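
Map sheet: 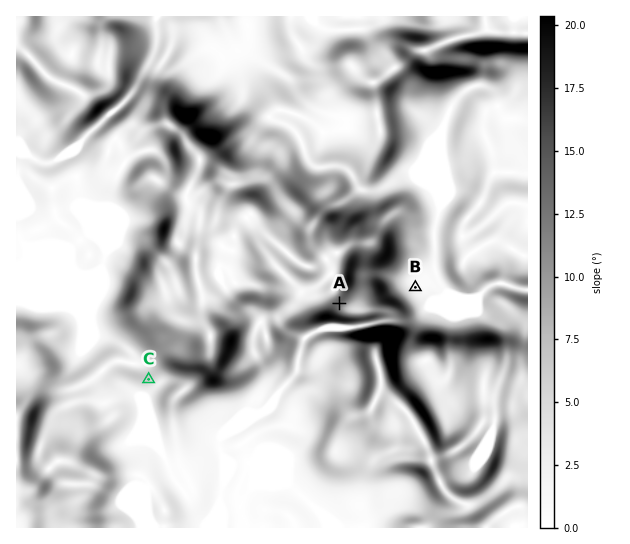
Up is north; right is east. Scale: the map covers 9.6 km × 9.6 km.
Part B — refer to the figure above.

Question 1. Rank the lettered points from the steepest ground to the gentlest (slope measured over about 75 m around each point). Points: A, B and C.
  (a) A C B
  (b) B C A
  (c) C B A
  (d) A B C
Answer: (a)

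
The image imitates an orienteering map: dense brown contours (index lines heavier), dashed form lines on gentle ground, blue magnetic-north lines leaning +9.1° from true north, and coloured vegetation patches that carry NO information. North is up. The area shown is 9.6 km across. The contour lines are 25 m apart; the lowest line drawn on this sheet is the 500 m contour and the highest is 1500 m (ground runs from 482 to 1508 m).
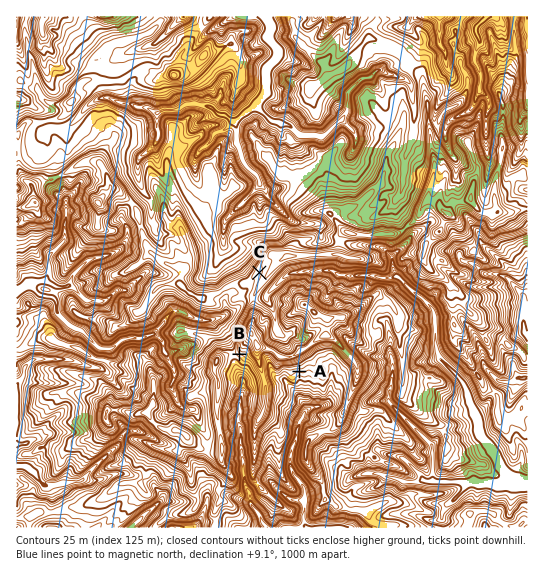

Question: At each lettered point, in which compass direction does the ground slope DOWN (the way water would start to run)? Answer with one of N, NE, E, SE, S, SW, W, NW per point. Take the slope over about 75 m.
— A S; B SW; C W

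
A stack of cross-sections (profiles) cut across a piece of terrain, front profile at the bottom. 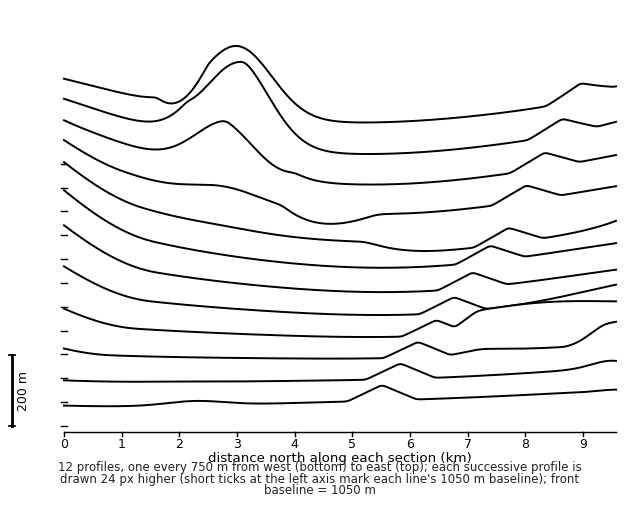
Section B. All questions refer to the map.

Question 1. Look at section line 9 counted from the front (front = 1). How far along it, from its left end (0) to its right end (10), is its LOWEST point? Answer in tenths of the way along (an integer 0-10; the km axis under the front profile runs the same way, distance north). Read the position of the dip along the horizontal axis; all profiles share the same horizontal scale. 5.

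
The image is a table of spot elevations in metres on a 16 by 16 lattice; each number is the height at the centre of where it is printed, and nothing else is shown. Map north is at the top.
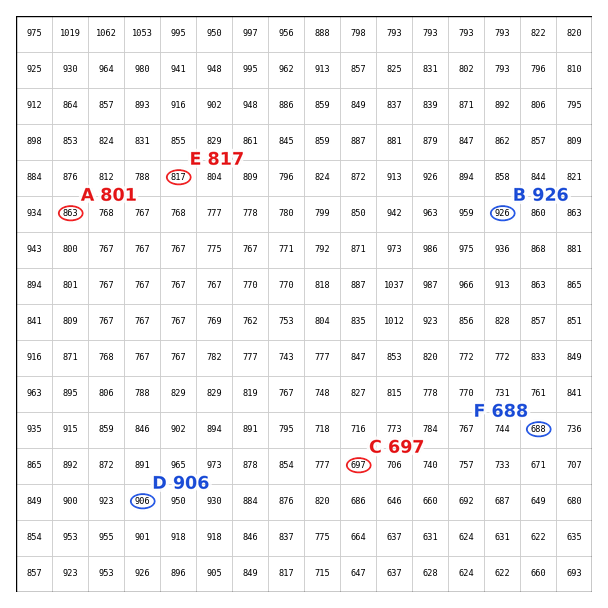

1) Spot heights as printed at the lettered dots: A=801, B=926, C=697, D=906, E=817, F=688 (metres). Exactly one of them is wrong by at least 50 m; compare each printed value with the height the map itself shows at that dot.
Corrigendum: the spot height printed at A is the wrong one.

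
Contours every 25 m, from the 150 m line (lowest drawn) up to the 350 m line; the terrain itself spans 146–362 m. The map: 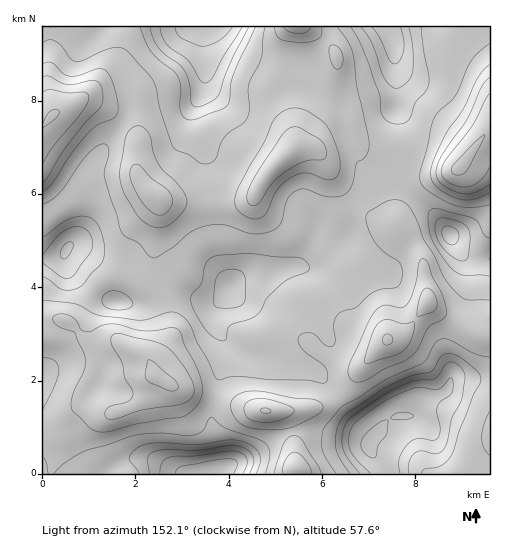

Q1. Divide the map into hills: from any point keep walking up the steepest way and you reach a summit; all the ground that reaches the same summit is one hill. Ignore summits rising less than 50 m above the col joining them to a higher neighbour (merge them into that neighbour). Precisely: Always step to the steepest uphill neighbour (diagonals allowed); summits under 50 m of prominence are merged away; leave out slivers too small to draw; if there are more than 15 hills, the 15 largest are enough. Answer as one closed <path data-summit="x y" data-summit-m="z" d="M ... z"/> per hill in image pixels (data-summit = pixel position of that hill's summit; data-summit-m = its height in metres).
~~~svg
<path data-summit="230 287" data-summit-m="315" d="M311 147l-15 0-5 3-21 21-20 29-18 3-45 0-29-4 1 15-5 26 0 33 14 29 2 35-6 12-12 14 1 9 4 5 24 13 35 7 39 13 40 1 28-5 18-10 9-9 18-27 21-21 14-5 25-31-4-41-5-10-21-28-19-17-16-33-4-4-28-4-12-14z"/><path data-summit="212 27" data-summit-m="362" d="M290 26l-247 0-1 99 2 0 10-11 26-13 13 1 17 9 23 19 3 11 2 35 10 15 8 7 7 3 24 2 45 0 18-3 20-29 23-24-3-19-18-29 0-9 7-11 2-8 3-26z"/><path data-summit="387 27" data-summit-m="344" d="M489 26l-183 0 21 16 8 9 2 6 0 16-2 7-32 46-10 22 18-1 8 5 14 15 26 3 11 15 9 22 18 16-1-24 2-10 14-8 30-6 15-5 33-41z"/><path data-summit="213 473" data-summit-m="362" d="M66 320l-4 0-9 13-11 3 1 138 255-1-8-46-3-10-5-5-27-2-39-13-40-9-20-11-7-16-7-7-25-13-28 2-14-16z"/><path data-summit="368 447" data-summit-m="353" d="M429 302l-26 32-14 5-21 21-18 27-13 12-19 9-40 4 4 0 5 5 3 10 4 16 1 23 3 8 192-1 0-137-12-2-13-6-26-15z"/><path data-summit="66 251" data-summit-m="327" d="M43 158l-1 177 11-2 9-13 4 0 9 7 14 16 28-2 28 15 6 10 13-17 6-12-2-35-14-29 0-33 5-26-1-15-23-25-29 0-26 6z"/><path data-summit="450 235" data-summit-m="337" d="M489 130l-29 37-18 8-37 9-7 5-2 10 2 26 16 20 10 17 5 42 14 11 31 18 8 2 8 0z"/>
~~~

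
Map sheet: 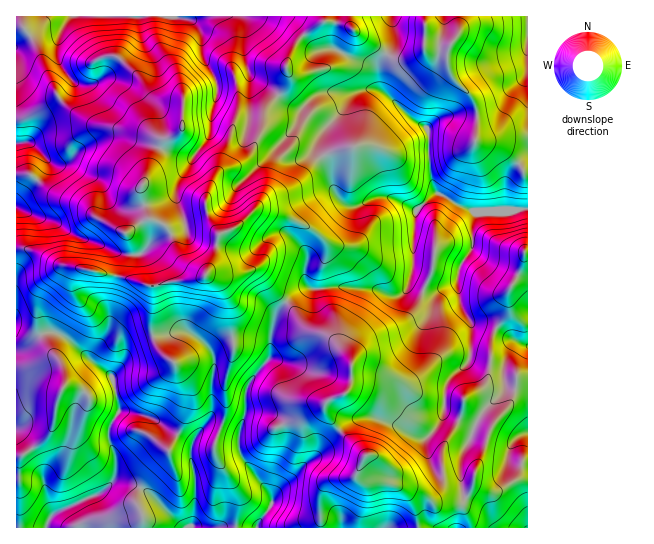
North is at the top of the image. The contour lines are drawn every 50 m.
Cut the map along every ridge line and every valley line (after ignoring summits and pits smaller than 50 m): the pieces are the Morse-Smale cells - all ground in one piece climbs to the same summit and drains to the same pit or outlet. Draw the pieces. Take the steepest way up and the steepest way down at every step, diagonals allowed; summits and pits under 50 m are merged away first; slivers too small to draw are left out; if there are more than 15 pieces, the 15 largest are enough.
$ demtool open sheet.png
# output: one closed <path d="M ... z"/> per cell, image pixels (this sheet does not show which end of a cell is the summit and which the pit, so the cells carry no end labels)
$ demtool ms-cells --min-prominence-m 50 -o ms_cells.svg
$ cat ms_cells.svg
<path d="M331 21l-10 2-22 16-12 24 2 14-1 5-23 28-2 19-12 25-12 10-18 7-10 14-6 16 0 6 14 30-4 20-8 16 28 2 19-6 32 32 20-13 15 1 10-2 16 0 28 2 16 7 7 0 9-6 3-11 1 3 6 5 14 5 18-5 8-6 3-15 12-17 0-23 4-13-21-9-20-14-6-25-1-35-19-14-30-30 0-19 8-13-24-15-13-12z"/><path d="M349 16l-332 0-1 102 7 1 38-19 14 13 19 11 53 9 12 6 6 0-24 48 0 8 7 23-21 15 5 12 1 9-1 21 5 6 10 4 52-6 8-5 6-13 6-24-14-30 2-12 8-18 6-6 18-7 12-10 12-25 2-19 23-28 1-5-2-14 12-24 24-18 8 0 19 6z"/><path d="M23 248l-7 1 0 98 6 0 11-8 14-7 7 0 12 5 24 23 22 17 7 26 0 10-6 6-5 15 8 25-3 22-15 14-36 14-8 6-2-1-4-12-7-36-16-25-9-8 0 94 126 1 1-13-7-13 1-8 10-17 21-23 15-29 6-24 0-12-2-7-10-12-1-5-16-14-7-13 0-52-32-10-59-11-25-13z"/><path d="M410 279l-3 11-9 6-7 0-16-7-28-2-16 0-10 2-15-1-19 14 18 25 9 5 15 4 22 23 1 20-3 10-3 4-12 4-9 6 2 11 12 17 18-12 18-2 16 6 26 14 10 0 12-12 4-8 2-30 3-6 21-22 3-33-11-19-4-25-26 10-14-5-6-5z"/><path d="M207 276l-13 4-25 1-16 5 0 52 7 13 16 14 1 5 10 12 2 7 0 12-6 24-15 29-21 23-10 17-1 8 7 13 0 13 93-1 3-30-7-16-17-28 0-10 10-28 0-34 8-27-2-48-7-17z"/><path d="M54 332l-11 1-27 16 0 82 17 20 8 15 3 20 9 29 45-20 15-14 3-22-8-25 5-15 6-6 0-10-7-26-22-17-24-23z"/><path d="M287 303l-8 7-4 8-4 16-2 24-18 23-4 8-2 25-6 21 0 14 2 8 28 36 4 7 2-6 28-29 11-6 13-17 12-11-14-20 0-8 9-6 12-4 6-14 0-16-7-10-16-17-15-4-9-5z"/><path d="M458 16l-33 0-1 34-17 9-13 0-8-4-7 12 0 19 30 30 19 14 3 47 4 13 4 5 35 17 31-1 2-30 12-18-17-14-26-8 1-30-2-9-4-7-16-14-8-20 1-12 11-16z"/><path d="M61 100l-38 19-7 0 0 55 17 2 21 17 32 14 9 10 31 16 22-15-7-23 0-8 18-34 1-7 5-7-18-6-53-9-19-11z"/><path d="M527 16l-68 0 0 17-10 13-2 8 1 13 4 10 23 25 2 9-1 30 26 8 17 15 9-6z"/><path d="M445 412l-6 13-14 14-8-2-26-14-16-6-18 2-17 11 25 25-5 11 5 9 28 9 8 4 8 9 7 14 3 17 52-1-4-14-6-8-10-2-18-1 29-1 3-3-4-9-1-24 4-16 11-22-26-11z"/><path d="M254 269l-19 6-28-2-2 2 12 6 7 8 7 17 2 48-8 27 0 34-10 28 0 10 17 28 7 16-2 31 20 0 15-25-3-10-28-36-2-8 0-14 6-21 2-25 4-8 18-23 2-24 4-16 4-8 8-8z"/><path d="M30 175l-14 0 0 72 21 5 25 13 72 15-2-5 1-21-5-19-33-18-9-10-32-14z"/><path d="M527 209l-51 4-4 13 0 23-11 14-4 14 4 30 13 17 12 0 11 4 11-15 0-22 12-20 4-18 4-2z"/><path d="M339 431l-12 11-13 17-11 6-28 29-6 15-12 16 1 3 62-1 0-33 3-7 6-6 6-2 18-2 4-4 8-16z"/>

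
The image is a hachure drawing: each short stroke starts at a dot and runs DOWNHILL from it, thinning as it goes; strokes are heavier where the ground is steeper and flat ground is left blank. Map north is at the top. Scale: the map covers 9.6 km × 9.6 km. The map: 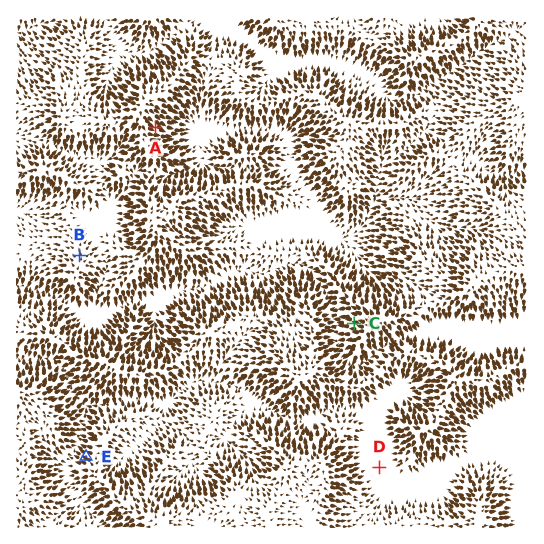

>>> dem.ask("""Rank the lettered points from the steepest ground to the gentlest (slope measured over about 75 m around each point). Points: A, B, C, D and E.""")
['C', 'A', 'E', 'B', 'D']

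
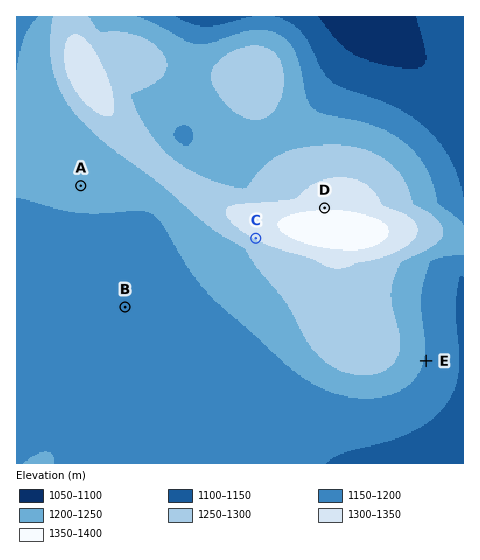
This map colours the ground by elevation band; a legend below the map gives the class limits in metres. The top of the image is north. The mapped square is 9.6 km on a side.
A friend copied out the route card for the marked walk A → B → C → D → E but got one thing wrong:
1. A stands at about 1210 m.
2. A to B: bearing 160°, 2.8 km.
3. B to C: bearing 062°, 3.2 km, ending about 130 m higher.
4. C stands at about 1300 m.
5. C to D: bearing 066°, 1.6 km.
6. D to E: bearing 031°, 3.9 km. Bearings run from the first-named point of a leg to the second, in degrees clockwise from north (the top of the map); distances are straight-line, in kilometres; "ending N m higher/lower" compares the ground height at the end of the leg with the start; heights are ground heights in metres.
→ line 6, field bearing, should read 146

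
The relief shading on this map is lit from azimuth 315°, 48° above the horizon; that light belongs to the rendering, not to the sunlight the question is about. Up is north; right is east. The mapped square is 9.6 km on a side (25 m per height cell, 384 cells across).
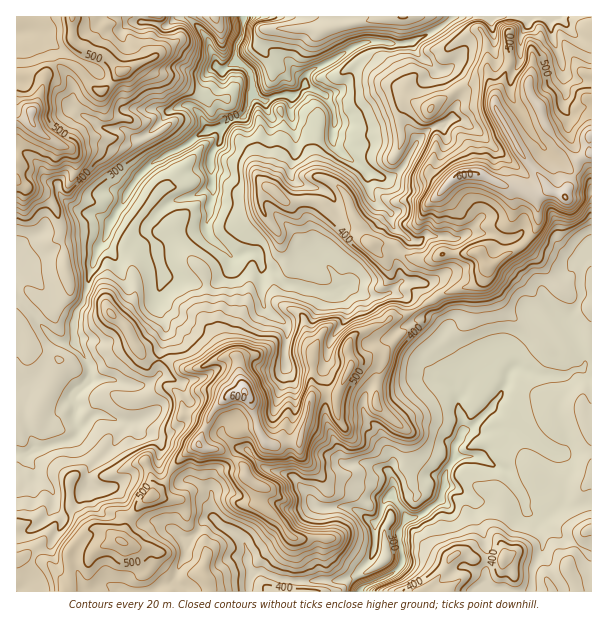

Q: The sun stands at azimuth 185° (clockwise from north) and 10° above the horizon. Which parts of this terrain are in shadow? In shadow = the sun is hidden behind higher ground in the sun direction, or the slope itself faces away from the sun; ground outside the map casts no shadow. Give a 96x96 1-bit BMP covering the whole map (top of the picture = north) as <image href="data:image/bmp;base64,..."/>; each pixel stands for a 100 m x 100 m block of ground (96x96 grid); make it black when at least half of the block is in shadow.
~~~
<image width="96" height="96" href="data:image/bmp;base64,Qk2+BAAAAAAAAD4AAAAoAAAAYAAAAGAAAAABAAEAAAAAAIAEAAATCwAAEwsAAAIAAAAAAAAA////AAAAAAAAAAAAAA/8P8AAAAAAAAAAAD/+H/AAAAAAAAAAAGBwD/gAAAAAAAAAAAAAB/wAAAAAAAAAAAAAAfgAAAAEAAAAAAAAAeAAAAAEAAAAAAAAAcAAAAAFAADAAAAAAYHgMAABgAfAAAAAAwHwfAABwHvAYAP8AwH4/AAAwNiAYAf/IHDw+AAA/8AAAAf/4Hjg+AMAP4AAAA//wHwAAAEAPmAAAB//gx+AAAAAH+AAAB//AwcAAAAAH+AACAP8AgMAAAAAH+wwAA/AAgDAAAAAD8wwAAcAAACAAAAAAAGAAPwAAAAAAAAAAAGAAfwAAAAAAAAAQgGAAfgAAAAAAAAAY8EAA8AAAAB4AAAAAH3ABwAAAAA4AAAAAD/wDgAAAAAAAAAAAB8w4AAAAAAAAAAAAB8c4CAAAAAAAAAAAA4eQHAAAAAAAAAAAA4OAHAAACAAAAAAAAYOAHAAAMAAAAAAAAAGAHAAAYAAAAAAAAAHADgAA4AAAAAAAAADgBwAA4AAAAAAAAAAAM8AAwAAAAAAAAAAAc/AAAAAAAAAAAAn8/7gAAAAAAAAAAAD9/5gAAAAAAAAAAAAd+QAAAAAAAAAAAAMB8QAAAAAAAAAAAAfAwAAAAAAAAAAQAAfwAAAAAAAAAABwAAP/8AAAAAAAAABAAAH/+AGAAAAAAAAAAYD//BHAAAAAAAAAAAA//DngAAAAAAAAB4Af/jz4AAAAAAAAD8AP/D/+AAAAAAAAH4AP+D//IAAAAAAEPwAP+P//+AAAAAAAPAAH8///+AAAAAAC+ACf8///8gAAAAAA+AAP4///w8AAAAAB8AAH4Id8QIAAAAAB8AADgAB4AAAAAAAB4AABAAAAAAAAAAAA4AAAAAAAAAAAAAAAAAAAAAAAAAAAAAAAAAAAAAAAHAAAAAAAAAAAAAAAP/4AAAAAAAAAAAAA//+AAAAAAAAAAAAH4e+AAAAAAAAAAAAHwAIAAAAAAAAAAAAPwAAAAAAAAAAAAAAf8AAAAAAAAAAAAAAfoAAAAABAAAYAAAAeAAAAAABAAAOAAAA8BgAAAAAAAADAA/h9/wAAAAAAAAAAB/D7x4AAAAwAAwAAD8H4AcAAAAAAAYBAP4f4AeB0AAAAAeBAf//wHP/8AAAAAPgAf//gDv/4AAAAAH4Af3/gDv/wAAAAAB8cfj/ABv/gAAAQAAeIPB/ABn/AAAD4AAPoGA+ABn/ABAH44AD3wAcAA/+ABAP4AABnzAMAAf8AAMP8ADAHnAMAAD4AAEH4D98DuAAAABwAAEDwB98A8AQAAAAAABwAAAYAf8wAAAAAADwAAAAAP/wAA4AAYDwAAAAIAnwAA8BAcNwAgABYADAAAfBgMcgAAAB/AAAAAfhgAAAAAAR/gBwAAPBmAAIAGAA/AA8ABgADAMMAHAADAAfAHgACAMAAHAAAAAHg/AACEAAAgAAAAAB/+AAA8AABAPABgAA//4AB8AAAA3mAgAAAD+BBsgAAD/+AAAAAA/DDpAAAD/8CfwAAAP//7AAAB58D/4AAAD//6M="/>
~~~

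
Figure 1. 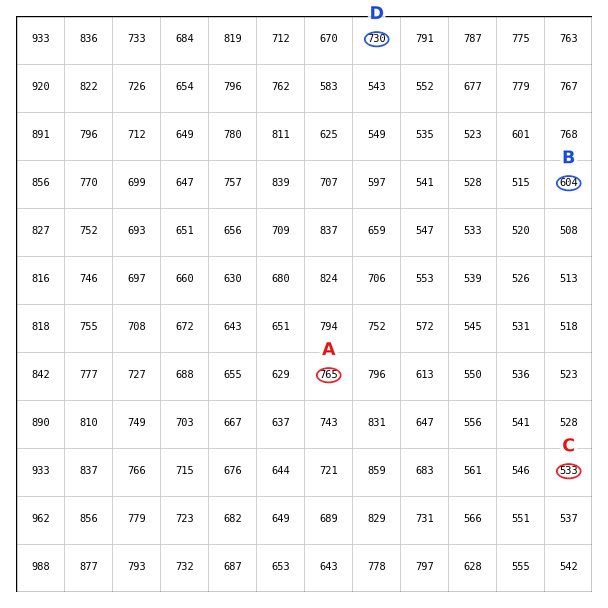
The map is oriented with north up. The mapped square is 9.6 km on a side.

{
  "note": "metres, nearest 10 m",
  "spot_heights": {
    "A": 760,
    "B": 600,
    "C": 530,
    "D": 730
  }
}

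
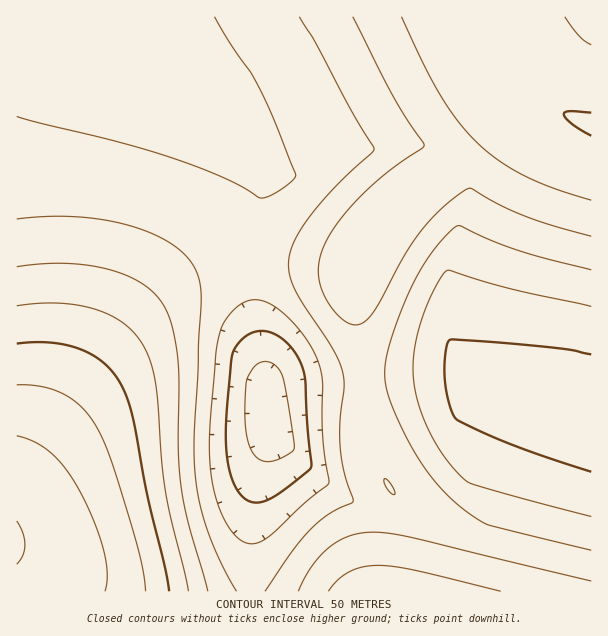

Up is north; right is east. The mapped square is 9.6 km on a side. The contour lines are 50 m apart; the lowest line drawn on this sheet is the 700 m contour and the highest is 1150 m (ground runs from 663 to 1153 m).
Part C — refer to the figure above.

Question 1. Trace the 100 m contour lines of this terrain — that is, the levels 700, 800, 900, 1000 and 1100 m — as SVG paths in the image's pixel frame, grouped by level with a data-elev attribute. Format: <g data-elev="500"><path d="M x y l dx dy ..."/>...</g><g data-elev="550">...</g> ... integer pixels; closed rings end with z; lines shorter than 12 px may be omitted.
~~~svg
<g data-elev="700"><path d="M263 461l-9-6-6-12-3-17 0-22 3-27 8-12 10-4 6 2 4 3 7 11 11 70-2 5-13 7-9 2z"/></g><g data-elev="800"><path d="M248 543l-8-3-8-9-8-12-6-13-7-32-2-37 7-84 5-23 6-12 9-10 9-6 10-2 15 4 18 14 17 20 12 21 5 21 1 57 6 45-2 3-22 18-36 34-11 6z"/><path d="M591 517l-96-26-24-7-6-4-21-23-16-29-12-32-3-28 3-26 7-27 13-28 7-12 4-5 63 19 81 17"/><path d="M215 17l16 28 20 27 9 17 13 29 23 56-1 3-4 5-19 13-12 3-34-19-53-21-54-16-102-25"/></g><g data-elev="900"><path d="M208 591l-19-66-7-33-4-40 1-68-1-25-6-32-8-21-9-12-12-10-15-8-20-7-21-4-22-2-24 1-24 3"/><path d="M591 581l-180-44-22-4-18-1-23 4-19 12-18 19-13 24"/><path d="M392 494l3 0-2-6-4-7-5-2 2 7z"/><path d="M353 17l39 78 32 51-35 25-24 21-24 26-15 24-7 19 0 20 8 19 12 17 8 5 7 3 8-2 6-4 9-12 26-49 17-26 23-25 25-19 5 1 25 15 27 12 27 9 39 11"/></g><g data-elev="1000"><path d="M169 591l-4-25-18-74-15-76-6-20-7-15-8-11-9-8-11-8-13-6-28-5-33 1"/><path d="M591 113l-22-2-5 2 0 1 2 5 7 6 18 11"/></g><g data-elev="1100"><path d="M105 591l2-18-4-24-10-30-15-31-13-20-15-16-15-10-18-6"/></g>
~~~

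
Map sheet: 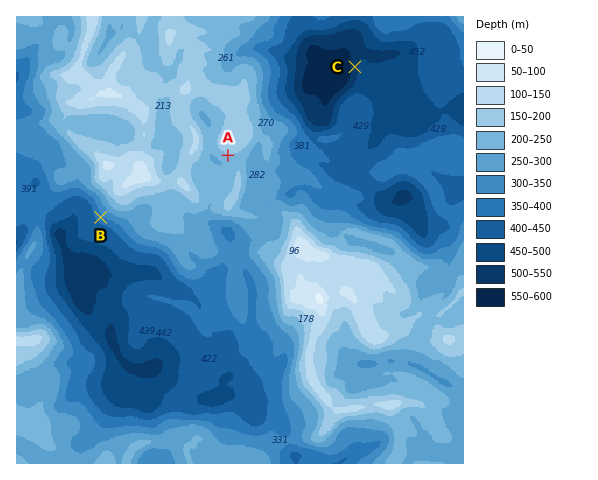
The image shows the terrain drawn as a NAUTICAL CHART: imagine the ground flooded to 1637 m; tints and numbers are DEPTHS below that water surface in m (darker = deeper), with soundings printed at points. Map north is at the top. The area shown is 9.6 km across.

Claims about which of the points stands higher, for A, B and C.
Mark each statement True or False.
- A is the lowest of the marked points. False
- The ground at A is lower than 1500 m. True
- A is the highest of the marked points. True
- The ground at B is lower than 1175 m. False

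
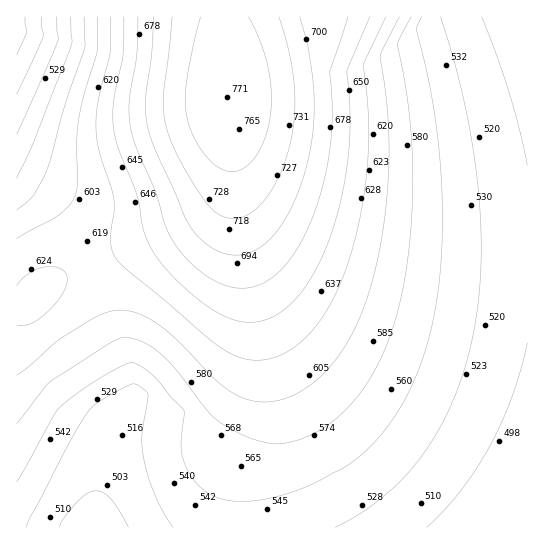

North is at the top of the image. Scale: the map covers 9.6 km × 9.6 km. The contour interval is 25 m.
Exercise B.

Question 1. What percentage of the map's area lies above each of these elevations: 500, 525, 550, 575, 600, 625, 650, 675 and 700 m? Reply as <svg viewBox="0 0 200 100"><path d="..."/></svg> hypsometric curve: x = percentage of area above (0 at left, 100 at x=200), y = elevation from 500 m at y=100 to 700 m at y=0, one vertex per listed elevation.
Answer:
<svg viewBox="0 0 200 100"><path d="M190 100l-30-12-30-13-25-13-21-12-23-12-15-13-11-13-10-12"/></svg>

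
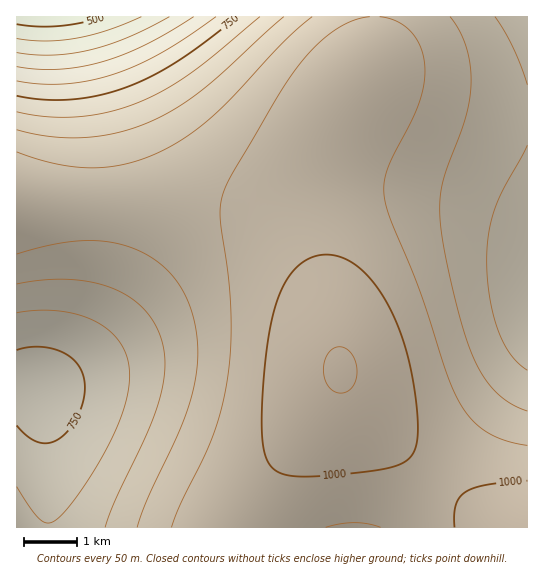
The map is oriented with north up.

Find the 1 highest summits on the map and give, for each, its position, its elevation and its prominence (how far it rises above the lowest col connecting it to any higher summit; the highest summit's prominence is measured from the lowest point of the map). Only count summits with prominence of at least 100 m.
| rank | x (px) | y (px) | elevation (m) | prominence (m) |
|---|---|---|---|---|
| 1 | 341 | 370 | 1053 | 587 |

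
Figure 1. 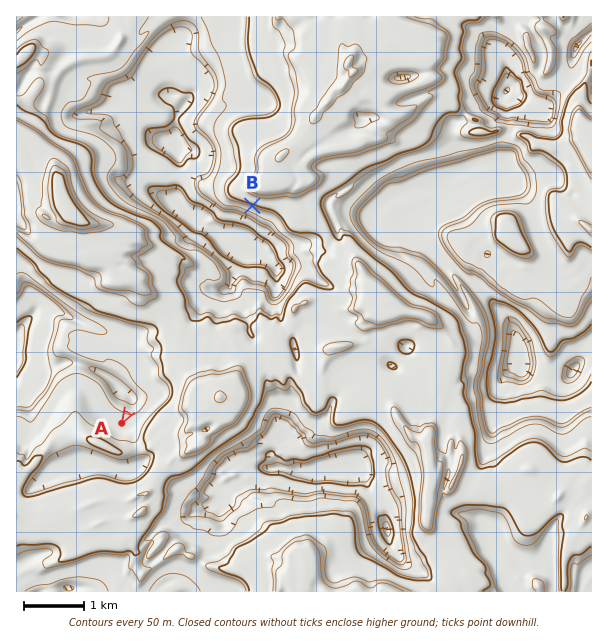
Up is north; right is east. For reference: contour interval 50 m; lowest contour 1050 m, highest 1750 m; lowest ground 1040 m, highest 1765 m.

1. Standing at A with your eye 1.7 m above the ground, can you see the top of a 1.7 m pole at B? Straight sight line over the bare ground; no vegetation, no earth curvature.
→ no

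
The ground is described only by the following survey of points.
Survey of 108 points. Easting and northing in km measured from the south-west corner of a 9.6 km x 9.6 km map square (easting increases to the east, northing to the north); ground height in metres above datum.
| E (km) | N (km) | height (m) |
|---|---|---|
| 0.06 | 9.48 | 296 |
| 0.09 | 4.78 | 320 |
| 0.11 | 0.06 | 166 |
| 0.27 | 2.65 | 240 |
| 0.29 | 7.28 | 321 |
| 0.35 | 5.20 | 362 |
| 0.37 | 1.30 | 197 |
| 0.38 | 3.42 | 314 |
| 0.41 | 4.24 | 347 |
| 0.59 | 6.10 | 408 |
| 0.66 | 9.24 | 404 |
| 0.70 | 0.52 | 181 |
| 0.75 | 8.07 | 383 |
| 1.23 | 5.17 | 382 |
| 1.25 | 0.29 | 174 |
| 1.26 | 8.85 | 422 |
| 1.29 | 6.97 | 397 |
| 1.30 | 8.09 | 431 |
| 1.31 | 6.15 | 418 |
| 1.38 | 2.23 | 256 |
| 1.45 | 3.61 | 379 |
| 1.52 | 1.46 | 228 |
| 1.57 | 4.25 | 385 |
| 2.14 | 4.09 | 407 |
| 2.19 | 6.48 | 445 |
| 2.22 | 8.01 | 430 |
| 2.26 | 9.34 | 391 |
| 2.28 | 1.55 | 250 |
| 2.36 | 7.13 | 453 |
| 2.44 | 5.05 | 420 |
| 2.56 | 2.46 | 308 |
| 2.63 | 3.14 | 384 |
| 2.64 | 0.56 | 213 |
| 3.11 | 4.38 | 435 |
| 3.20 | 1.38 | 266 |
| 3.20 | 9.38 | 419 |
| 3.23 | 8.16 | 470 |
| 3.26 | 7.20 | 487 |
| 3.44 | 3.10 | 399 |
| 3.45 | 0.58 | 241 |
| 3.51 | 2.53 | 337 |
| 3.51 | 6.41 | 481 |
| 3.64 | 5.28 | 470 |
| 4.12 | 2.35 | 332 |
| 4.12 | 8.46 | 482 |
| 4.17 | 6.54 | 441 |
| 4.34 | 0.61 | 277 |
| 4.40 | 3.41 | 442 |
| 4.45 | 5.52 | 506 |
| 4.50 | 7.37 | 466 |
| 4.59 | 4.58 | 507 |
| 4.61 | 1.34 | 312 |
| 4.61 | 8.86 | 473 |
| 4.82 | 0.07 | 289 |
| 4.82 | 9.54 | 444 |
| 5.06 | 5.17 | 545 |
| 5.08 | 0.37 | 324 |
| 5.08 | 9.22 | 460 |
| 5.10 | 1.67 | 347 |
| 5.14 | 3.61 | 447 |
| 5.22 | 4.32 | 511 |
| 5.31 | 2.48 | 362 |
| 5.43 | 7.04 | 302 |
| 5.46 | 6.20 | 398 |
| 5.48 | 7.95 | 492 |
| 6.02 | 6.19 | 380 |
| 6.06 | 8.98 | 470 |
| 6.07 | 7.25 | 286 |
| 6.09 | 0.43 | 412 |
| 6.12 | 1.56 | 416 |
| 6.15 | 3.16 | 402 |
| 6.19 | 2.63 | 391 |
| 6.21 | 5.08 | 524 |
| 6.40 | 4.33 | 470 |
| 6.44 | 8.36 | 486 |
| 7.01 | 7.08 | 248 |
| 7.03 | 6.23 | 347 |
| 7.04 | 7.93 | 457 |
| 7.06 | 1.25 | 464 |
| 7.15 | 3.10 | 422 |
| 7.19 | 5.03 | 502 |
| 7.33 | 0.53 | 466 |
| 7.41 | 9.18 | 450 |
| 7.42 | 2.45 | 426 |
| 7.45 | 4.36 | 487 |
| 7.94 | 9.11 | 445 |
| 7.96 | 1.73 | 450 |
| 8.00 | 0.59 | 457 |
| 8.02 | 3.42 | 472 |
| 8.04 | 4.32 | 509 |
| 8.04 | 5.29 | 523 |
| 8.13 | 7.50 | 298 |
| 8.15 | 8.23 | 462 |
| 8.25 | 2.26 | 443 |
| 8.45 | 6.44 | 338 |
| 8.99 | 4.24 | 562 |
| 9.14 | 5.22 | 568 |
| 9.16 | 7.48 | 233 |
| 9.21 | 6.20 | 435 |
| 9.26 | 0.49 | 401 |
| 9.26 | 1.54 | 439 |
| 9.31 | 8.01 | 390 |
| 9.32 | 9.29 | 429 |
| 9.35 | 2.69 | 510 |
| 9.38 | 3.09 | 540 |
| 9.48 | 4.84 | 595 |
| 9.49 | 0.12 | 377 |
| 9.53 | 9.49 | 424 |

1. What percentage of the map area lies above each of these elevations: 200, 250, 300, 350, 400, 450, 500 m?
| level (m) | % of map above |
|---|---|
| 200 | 97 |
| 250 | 90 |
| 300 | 83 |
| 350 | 74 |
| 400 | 61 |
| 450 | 34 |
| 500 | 10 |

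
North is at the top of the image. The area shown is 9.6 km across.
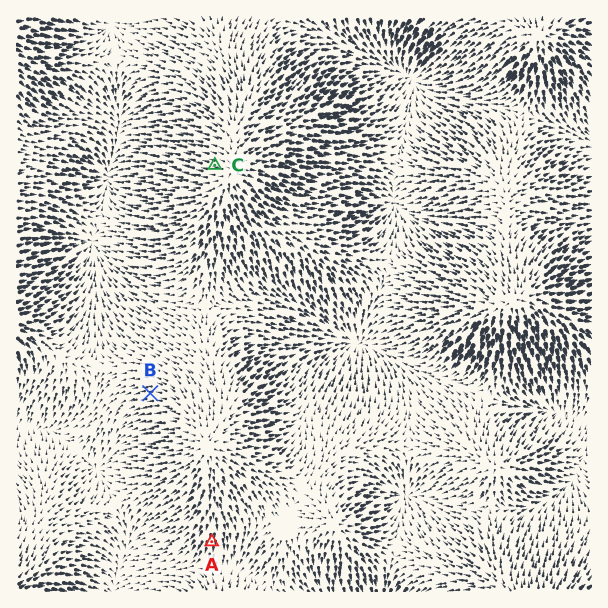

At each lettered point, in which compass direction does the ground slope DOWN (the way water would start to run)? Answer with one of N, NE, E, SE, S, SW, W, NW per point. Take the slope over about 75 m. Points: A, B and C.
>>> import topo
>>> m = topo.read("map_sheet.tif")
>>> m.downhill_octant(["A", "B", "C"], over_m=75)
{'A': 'S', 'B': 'W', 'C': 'W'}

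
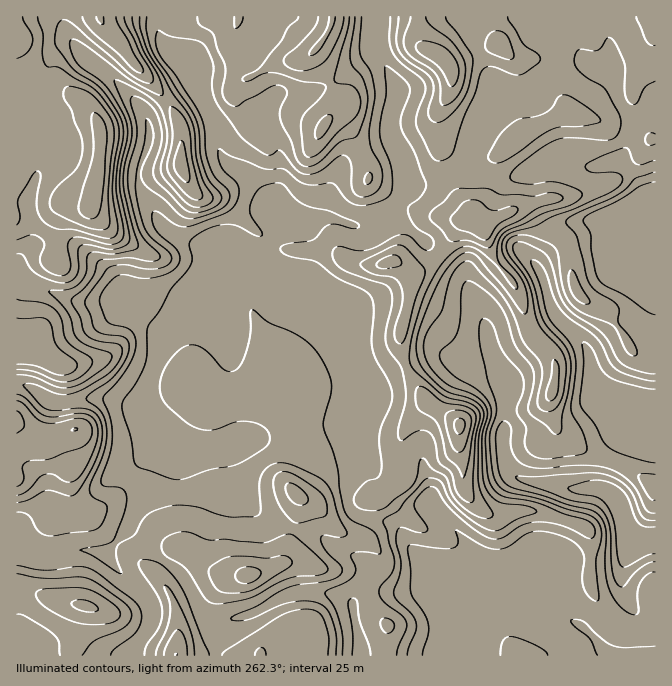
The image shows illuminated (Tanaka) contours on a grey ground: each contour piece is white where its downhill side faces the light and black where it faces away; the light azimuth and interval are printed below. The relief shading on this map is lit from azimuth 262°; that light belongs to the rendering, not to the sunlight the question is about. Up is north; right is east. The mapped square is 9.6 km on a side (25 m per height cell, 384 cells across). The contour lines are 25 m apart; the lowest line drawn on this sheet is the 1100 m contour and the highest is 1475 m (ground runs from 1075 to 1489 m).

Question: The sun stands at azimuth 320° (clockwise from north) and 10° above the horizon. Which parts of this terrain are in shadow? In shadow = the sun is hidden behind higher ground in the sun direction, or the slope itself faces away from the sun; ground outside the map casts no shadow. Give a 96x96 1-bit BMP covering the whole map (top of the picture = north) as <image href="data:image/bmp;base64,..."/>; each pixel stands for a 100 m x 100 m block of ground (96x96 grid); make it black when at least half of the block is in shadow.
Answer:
<image width="96" height="96" href="data:image/bmp;base64,Qk2+BAAAAAAAAD4AAAAoAAAAYAAAAGAAAAABAAEAAAAAAIAEAAATCwAAEwsAAAIAAAAAAAAA////AAAAAAAAAAAAAACAAAAAAAAAAAAAAACAAAAAAAAAAAAAAAAAAAAAAAAAAAAAAAAAAAAAAAAAAAAAAAAAAAAAAAAAAAAAAAAAAAAAAAAAAAAAAAAAAAAAAAAAAAAAHAAAAAAAAAAAAAAAfwAAAAAAAAAAAAAAP4CAAAAAAAAAAAAAH8fAAAAAAAAAAAAAD8+AAAAAAAAAAAAAAAAAwAAAAAAAAAAAAAAAAAAAAAAAAAAAAAAAAAAAAGAAAAAAAAAAAAAAAOAAAAAAAAAAAAAAAeAAAAAAAAAAAABwAcAAAAAAAAAAAAD8AcAAAAAAAAAAAAB+AAEAAAAAAAAAAAAcAAEAAAAAAAABAAAAAABAAAAAAAAAPAAAAADgAAAAAAAAfgAAAADgEAAAAAAAPgAAAABgfAAAAAAAHAfgAAAAfgAAAAAADA/wAgAAPgAAAAAAAA/hxwAAPwAAAAAAAA/gAAAAHwAAAAAAAA/gAAAAHwAAAAAAAA/AAAAAHgAAAAAAAB/AAAAAHgAAAAAAAB/AAAAADgAAAAAAAB/AAAAABAAAAAAAAB+AAAAAAAAAAAAAAA+AAAAAAAAAAAAAAAMAeAAABgAAAAAAAAAA+AAA/wAAAAAAAAAAfAAB/8AAAAAAAAAAfAAj/8AAAAAAAAAAPABx/+AAAAAAAAAAOAHgf+AAAAAAAAAAOADAB+AAAAAAAAAAMAAAAeAAAAAAAAAAAAAAAMAAAAAADAAAAAAAAAAAAAAAHAAAAAAAAAAAAAAAPgAAAAAAAAAAAAAAHgAAAAAAAAAAAAAAHgAAAAAAAAAAAAAAHgAAAAAAAAAAAAAADgAAAAAAGAAAAAAADgACAAAAeAAAAAAADwAEAAAA/AAAAAAADwAAAAAB/AAAAAAAB8AAAAAB/HuAAAAAB+AAAAAA+f+AAAABAfAAAAAAA+eAAAAAAPAMAAAAB+AAAAAAAPh+AAAAD8AAAAAAAHj+AAAAH8AAAAAAADn+AAAAP4AAAAAAAAH+AAAAAYAfgAAAAAH+AAAAAPg/gAAAAAD//wAAAPg/wAAAAAA//8AAAfg/wAAAAAAP//AAA/gfgAAAAAAA//gAB/gDgAAOAAAAD/wAB/AAAAAGAAAAAPwAB/AAAAAAAAAAAD8AB/AAAAAAAAAAAAIAB/AAAA8AAAAAAAAAB/AYAA+AAAAAAAAAA/A4AA+AAAAAAAAAA/A4AAeAAAAIAAAAA+A4AAOAAAAAAAAAA+A4AAOAAAAAAAAAAeAwAAGAAAAAAAAAAcAAAAAMAAAAAAAAAAAAAAAOAAAAAAAAAAAAAAAcAHgAAAAAAAAAAAAMAHgAAAAAAAAAAAAAAHwAAAAAAAAAAAAAADwAAAAAAAAAAAAAADgAAAAAAAAAAAAAADgAAAAAAAAAAAAAABgAAAAAAAAAAAAAAAAAAAAAAAAAAAAAAAAAAAAAAAAAAAHwAAAAAAAAAAAAAAHwAAAAAAAAAAAAAADwAAAAAAAAAAAAAADwAAAAAAAAAAAAAADwAAAAAAAAAAAAAABgAAAAAAA="/>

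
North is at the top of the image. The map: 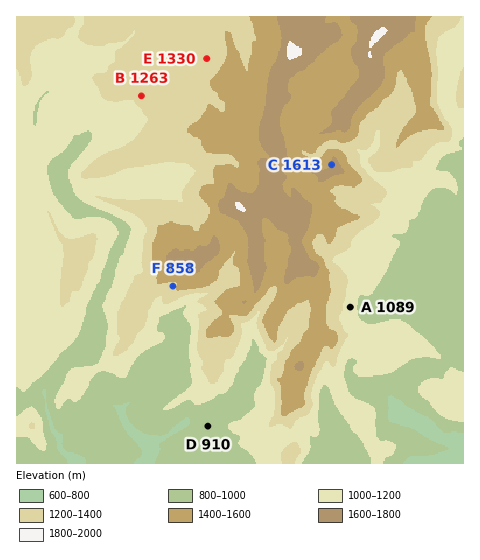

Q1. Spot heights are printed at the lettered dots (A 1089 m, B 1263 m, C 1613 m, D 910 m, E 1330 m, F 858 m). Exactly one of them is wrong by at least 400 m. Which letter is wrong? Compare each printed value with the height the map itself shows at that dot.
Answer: F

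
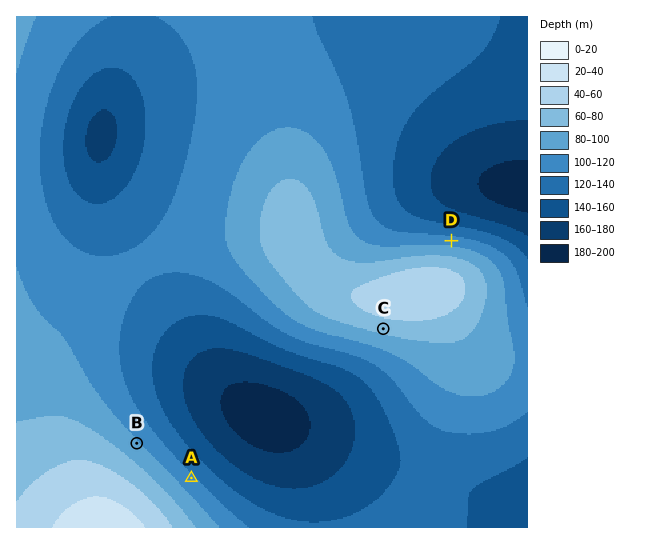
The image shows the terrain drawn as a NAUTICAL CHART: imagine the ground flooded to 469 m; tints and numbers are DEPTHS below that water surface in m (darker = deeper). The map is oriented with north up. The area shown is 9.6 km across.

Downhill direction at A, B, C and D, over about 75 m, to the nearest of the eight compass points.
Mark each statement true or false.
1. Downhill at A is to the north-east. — true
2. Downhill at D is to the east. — false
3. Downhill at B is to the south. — false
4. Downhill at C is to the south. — true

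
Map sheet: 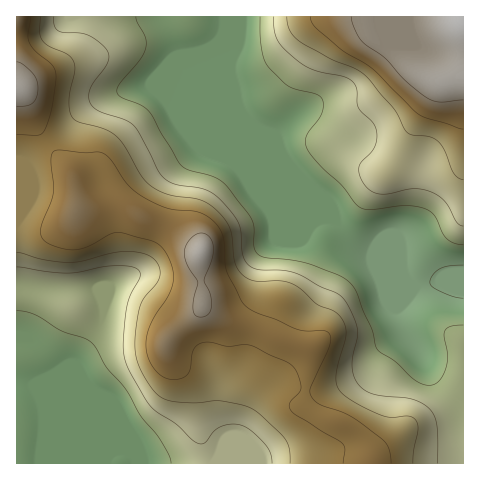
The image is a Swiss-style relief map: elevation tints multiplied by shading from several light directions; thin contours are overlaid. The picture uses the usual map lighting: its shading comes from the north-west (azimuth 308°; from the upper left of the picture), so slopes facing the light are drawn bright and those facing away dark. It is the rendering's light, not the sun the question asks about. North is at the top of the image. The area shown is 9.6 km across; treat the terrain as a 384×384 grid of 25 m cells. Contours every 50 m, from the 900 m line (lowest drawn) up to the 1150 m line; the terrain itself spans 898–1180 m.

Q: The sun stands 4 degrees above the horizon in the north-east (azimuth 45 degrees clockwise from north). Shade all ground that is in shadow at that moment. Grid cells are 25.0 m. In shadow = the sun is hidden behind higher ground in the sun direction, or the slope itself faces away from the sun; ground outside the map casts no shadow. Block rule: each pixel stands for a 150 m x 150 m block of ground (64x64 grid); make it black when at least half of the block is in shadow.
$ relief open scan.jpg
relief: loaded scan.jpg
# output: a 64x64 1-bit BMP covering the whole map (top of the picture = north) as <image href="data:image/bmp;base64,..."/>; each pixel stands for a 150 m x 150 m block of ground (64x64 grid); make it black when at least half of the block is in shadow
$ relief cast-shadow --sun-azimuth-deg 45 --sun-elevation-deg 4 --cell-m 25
<image width="64" height="64" href="data:image/bmp;base64,Qk0+AgAAAAAAAD4AAAAoAAAAQAAAAEAAAAABAAEAAAAAAAACAAATCwAAEwsAAAIAAAAAAAAA////AAAAAAAAf/8B/wAAAAH//4H/AAAAA///g/8AAAAD//+H/wAAAAP//wf/gAAAA///D/8AAAAB//8P/gAAAAH//4f8AAAAAf//h/AAAAAA//+BgAAAAAD//wAAAAAAAP/+AAAAAAAAf/wAAAAAAAB/+AAAAAAAAH/4AAAAAAAAf/gAAAAAGAA/8AAAAAA4AB/wAAAAADgAH+AAAAAAEA4f4AAAAAAADB/gAAAAAADAH+AAAAAAAOAfwAAAAAAA+H/wAAAAAAD///4AAAAAAP///wAAAAAA////gAAAAAD///+AAAAAAP///4AAAAH8////gAAAAf////8AAAAH/38D/AAAAA//AAHwAAAAH/8AAcAAAAf//wAAAAAAD///AAAAAAAP//4AAAAAAB///gAAAAAAP//+AAAAAAB///4MAAAAAP/4fgwAAAAB/+AEDAAAAAP/wAgAAAAAB//APAAAAAAP//j+AAAAAD////4AAAAAf////gAAAAB////+AAAAAP////4AAAAB/////gAAAAH////+AAAAA/////wAAAAD////+AAAAAP////gAAAAA////8AAAAAD////gAAAAAP///4AAAAAA////AAAAAAB///4AAAAAAH///AAAAAAAP//wAAAAAAA//+AAAAAAAB//gAAAAAAAH/8AAAAAAAAP4AAAA=="/>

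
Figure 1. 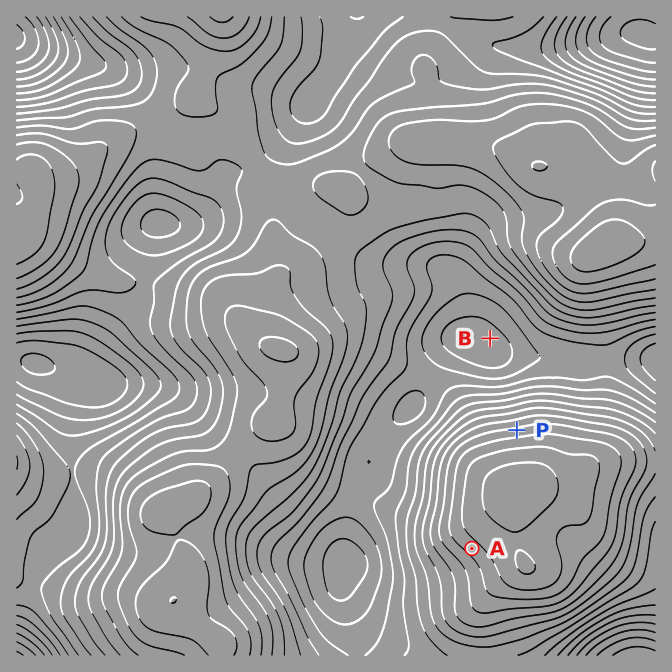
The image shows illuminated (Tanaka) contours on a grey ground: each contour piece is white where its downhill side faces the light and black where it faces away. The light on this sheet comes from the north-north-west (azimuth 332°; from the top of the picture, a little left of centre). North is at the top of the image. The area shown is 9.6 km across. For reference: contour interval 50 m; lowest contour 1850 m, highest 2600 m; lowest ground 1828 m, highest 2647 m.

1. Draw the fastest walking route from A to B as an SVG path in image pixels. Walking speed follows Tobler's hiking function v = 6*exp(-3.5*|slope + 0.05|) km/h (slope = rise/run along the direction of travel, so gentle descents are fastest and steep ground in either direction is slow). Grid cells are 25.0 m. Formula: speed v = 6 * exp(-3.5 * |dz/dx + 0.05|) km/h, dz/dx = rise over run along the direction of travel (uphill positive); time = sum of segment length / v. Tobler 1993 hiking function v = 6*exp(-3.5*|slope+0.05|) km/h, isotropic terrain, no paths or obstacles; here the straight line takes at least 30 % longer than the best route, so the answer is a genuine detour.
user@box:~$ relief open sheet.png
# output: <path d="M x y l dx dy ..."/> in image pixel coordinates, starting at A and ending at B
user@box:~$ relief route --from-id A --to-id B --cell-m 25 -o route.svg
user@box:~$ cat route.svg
<path d="M472 548l-17-8-7-6-4-10 0-29-9-17 0-30 20-40 0-3 10-20 17-17 2-3 6-13 0-14"/>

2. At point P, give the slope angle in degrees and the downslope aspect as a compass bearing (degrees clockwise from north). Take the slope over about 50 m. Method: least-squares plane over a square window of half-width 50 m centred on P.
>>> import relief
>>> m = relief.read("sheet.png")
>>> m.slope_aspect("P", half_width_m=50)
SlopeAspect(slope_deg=20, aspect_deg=350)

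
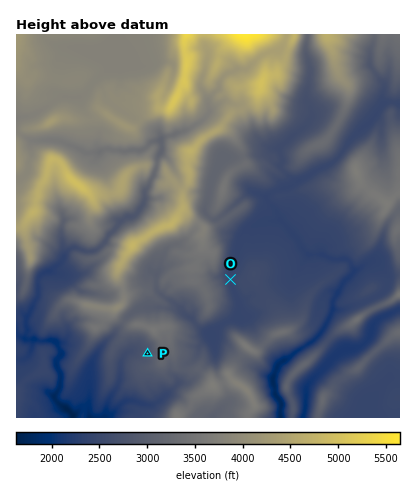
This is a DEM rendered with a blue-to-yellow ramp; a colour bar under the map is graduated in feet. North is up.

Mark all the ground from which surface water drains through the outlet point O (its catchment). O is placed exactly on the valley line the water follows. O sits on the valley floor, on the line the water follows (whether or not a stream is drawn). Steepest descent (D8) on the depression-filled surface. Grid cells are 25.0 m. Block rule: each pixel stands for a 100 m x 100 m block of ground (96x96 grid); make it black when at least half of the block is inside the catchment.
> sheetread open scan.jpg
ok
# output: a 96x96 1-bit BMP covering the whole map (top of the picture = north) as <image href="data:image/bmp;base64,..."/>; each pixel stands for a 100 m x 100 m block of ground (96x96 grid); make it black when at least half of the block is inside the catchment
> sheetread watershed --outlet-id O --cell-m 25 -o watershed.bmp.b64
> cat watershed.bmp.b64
<image width="96" height="96" href="data:image/bmp;base64,Qk2+BAAAAAAAAD4AAAAoAAAAYAAAAGAAAAABAAEAAAAAAIAEAAATCwAAEwsAAAIAAAAAAAAA////AAAAAAAAAAAAAAAAAAAAAAAAAAAAAAAAAAAAAAAAAAAAAAAAAAAAAAAAAAAAAAAAAAAAAAAAAAAAAAAAAAAAAAAAAAAAAAAAAAAAAAAAAAAAAAAAAAAAAAAAAAAAAAAAAAAAAAAAAAAAAABgAAAAAAAAAAAAAAB4AAAAAAAAAAAAAAD4AAAAAAAAAAAAAAP4AAAAAAAAAAAAAP/8AAAAAAAAAAAAAP/+AAAAAAAAAAAAAf/+AAAAAAAAAAAAAf//AAAAAAAAAAAAAf//gAAAAAAAAAAAAf//+AAAAAAAAAAAA////AAAAAAAAAAAA////gAAAAAAAAAAA////wAAAAAAAAAAA////4AAAAAAAAAAc////4AAAAAAAAAP/////4AAAAAAAAA//////4AAAAAAAAB//////4AAAAAAAAD//////4AAAAAAAAB//////4AAAAAAAAA//////wAAAAAAAAAf/////gAAAAAAAAAf/////AAAAAAAAAAf////+AAAAAAAAAAf//7/+AAAAAAAAAA///x/8AAAAAAAAAB///AfMAAAAAAAAAB///AAAAAAAAAAAAB///AAAAAAAAAAAAA///AAAAAAAAAAAAA///gAAAAAAAAAAAAf//wAAAAAAAAAAAAf//wAAAAAAAAAAAAP//wAAAAAAAAAAAAH//wAAAAAAAAAAAAH//4AAAAAAAAAAAAB//4AAAAAAAAAAAAAf/4AAAAAAAAAAAAAP/4AAAAAAAAAAAAAD/4AAAAAAAAAAAAAAfwAAAAAAAAAAAAAAPgAAAAAAAAAAAAAAPAAAAAAAAAAAAAAAGAAAAAAAAAAAAAAAAAAAAAAAAAAAAAAAAAAAAAAAAAAAAAAAAAAAAAAAAAAAAAAAAAAAAAAAAAAAAAAAAAAAAAAAAAAAAAAAAAAAAAAAAAAAAAAAAAAAAAAAAAAAAAAAAAAAAAAAAAAAAAAAAAAAAAAAAAAAAAAAAAAAAAAAAAAAAAAAAAAAAAAAAAAAAAAAAAAAAAAAAAAAAAAAAAAAAAAAAAAAAAAAAAAAAAAAAAAAAAAAAAAAAAAAAAAAAAAAAAAAAAAAAAAAAAAAAAAAAAAAAAAAAAAAAAAAAAAAAAAAAAAAAAAAAAAAAAAAAAAAAAAAAAAAAAAAAAAAAAAAAAAAAAAAAAAAAAAAAAAAAAAAAAAAAAAAAAAAAAAAAAAAAAAAAAAAAAAAAAAAAAAAAAAAAAAAAAAAAAAAAAAAAAAAAAAAAAAAAAAAAAAAAAAAAAAAAAAAAAAAAAAAAAAAAAAAAAAAAAAAAAAAAAAAAAAAAAAAAAAAAAAAAAAAAAAAAAAAAAAAAAAAAAAAAAAAAAAAAAAAAAAAAAAAAAAAAAAAAAAAAAAAAAAAAAAAAAAAAAAAAAAAAAAAAAAAAAAAAAAAAAAAAAAAAAAAAAAAAAAAAAAAAAAAAAAAAAAAAAAAAAAAAAAAAAAAAAAAAAAAAAAAAAAAAAAAAAAAAAAAAAAAAAAAAAAAAAAAAAAAAAAAAAAAAAAAAA="/>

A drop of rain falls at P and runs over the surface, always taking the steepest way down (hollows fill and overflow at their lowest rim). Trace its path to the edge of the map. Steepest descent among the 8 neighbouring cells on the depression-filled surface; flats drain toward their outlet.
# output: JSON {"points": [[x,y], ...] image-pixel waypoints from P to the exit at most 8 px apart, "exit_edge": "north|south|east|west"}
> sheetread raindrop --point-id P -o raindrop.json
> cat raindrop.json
{"points": [[148, 354], [140, 350], [132, 350], [124, 356], [120, 364], [120, 372], [120, 380], [116, 388], [110, 396], [108, 404], [106, 412], [104, 418]], "exit_edge": "south"}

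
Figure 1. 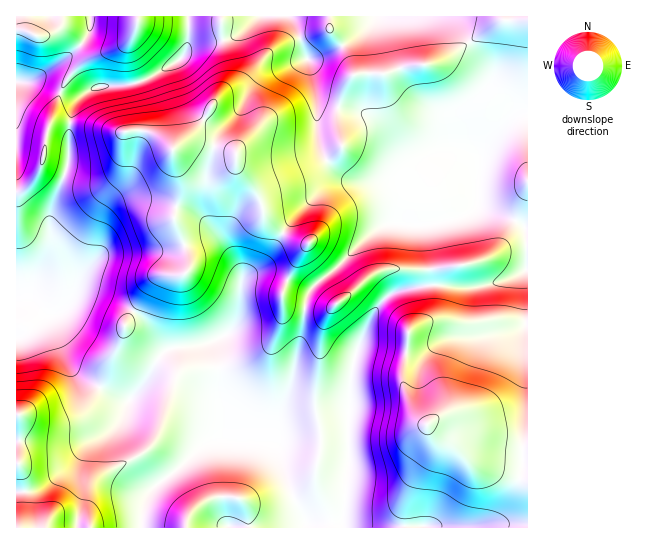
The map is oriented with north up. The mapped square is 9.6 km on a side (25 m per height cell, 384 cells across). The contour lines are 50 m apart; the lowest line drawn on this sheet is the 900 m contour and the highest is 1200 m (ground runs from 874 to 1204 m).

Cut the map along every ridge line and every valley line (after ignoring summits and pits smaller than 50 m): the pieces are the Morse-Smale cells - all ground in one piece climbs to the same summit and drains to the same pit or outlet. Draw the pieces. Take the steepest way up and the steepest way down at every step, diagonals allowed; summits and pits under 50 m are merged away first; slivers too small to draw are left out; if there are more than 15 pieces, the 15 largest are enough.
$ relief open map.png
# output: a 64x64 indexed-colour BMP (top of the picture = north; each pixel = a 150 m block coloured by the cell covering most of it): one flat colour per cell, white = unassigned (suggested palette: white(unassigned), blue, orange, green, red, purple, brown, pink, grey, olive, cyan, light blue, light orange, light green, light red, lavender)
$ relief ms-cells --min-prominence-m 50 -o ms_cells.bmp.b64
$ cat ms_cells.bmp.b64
<image width="64" height="64" href="data:image/bmp;base64,Qk12CAAAAAAAAHYAAAAoAAAAQAAAAEAAAAABAAQAAAAAAAAIAAATCwAAEwsAABAAAAAAAAAA////ALR3HwAOf/8ALKAsACgn1gC9Z5QAS1aMAMJ34wB/f38AIr28AM++FwDox64AeLv/AIrfmACWmP8A1bDFAEREREREREREd3d3d3d3d3d3dxERERERERERERERERERRERERERERER3d3d3d3d3d3d3ERERERERERERERERERFERERERERERHd3d3d3d3d3d3EREREREREREREREREREUREREREREREd3d3d3d3d3d3cRERERERERERERERERERRERERERERERHd3d3d3d3d3cRERERERERERERERERERFERERERERERER3d3d3d3d3dxEREREREREREREREREREUREREREREREREd3d3d3d3d3ERERERERERERERERERERRERERERERERERHd3d3d3d3ERERERERERERERERERERFERERERERERERER3d3d3d3cREREREREREREREREREREUREREREREREREREd3d3d3dxERERERERERERERERERERREREREREREREREREd3d3dxERERERERERERERERERERFEREREREREREREREREIiIiVVVVVREREREREREREREREUREREREREREREREREQiIiJVVVVVURERERERERERERERREqqRERERERERERERCIiIiVVVVVVERERERERERERERGqqqqqREREREREREREIiIiJVVVVVUREREREREREREREaqqqqqkREREREREREQiIiIlVVVVVRERERERERERERERqqqqqqpEAAREREREQiIiIiJVVVVVERERERERERERERGqqqqqqkAAAERERERCIiIiIlVVVVUREREREREREREREaqqqqqu4AAAREREREIiIiIiVVVVVRERERERERERERERqqqqru7gAAAEREREQiIiIiIlVVVVERERERERERERERGqqqqu7u4AAARERERCIiIiIiVVVVUREREREREREREREaqqqu7u7gAAAEREREIiIiIiJVVVVRERERERERERERERqqqq7u7u4AAAIkREQiIiIiIlVVVVURERERERERERERGqqq7u7u7gAAAiIiIiIiIiIiJVVVVREREREREREREREaqqru7u7uAAAiIiIiIiIiIiIlVVVVURERERERERERERqqru7u7u7gAiIiIiIiIiIiIiVVVVVRERERERERERERGqqu7u7u7uAiIiIiIiIiIiIiJVVVVVUREREREREREREaqmZu7u7u5iIiIiIiIiIiIiIlVVVVVRERERERERERERqmZmbu7uZmYiIiIiIiIiIiIiVVVVVVURERERERERERHdZmZmZmZmZiIiIiIiIiIiIiIlVVVVVVEREREREREREd3WZmZmZmZmYiIiIiIiIiIiKIVVVVVVVVVVVVVVURER3dZmZmZmZmZmIiIiIiIiIiiIiIVVVVVVVVVVVVVVVRHd3WZmZmZmZmZmZiIiIiKIiIiIiFVVVVVVVVVVVVVVVd3dZmZmZmZmZmZmIiIiIiiIiIiIhVVVVVVVVVVVVVVV3d1mZmZmZmZmZmIiIiIiIoiIiIiIVVVVVVVVVVVVVVXd3WZmZmZmZmZmYiIiIiIiKIiIiIiFVVVVVVVVVVVVVd3dZmZmZmZmZmZiIiIiIiIoiIiIiIhVVVVVVVVVVVVV3d1mZmZmZmZmZiIiIiIiIiKIiIiIiIVVVVVVVVVVVVXd3WZmZmZmZmZmIiIiIiIiIiiIiIiIiIiIMzNVVVVVM93dZmZmZmZmZmYiIiIiIiIiKIiIiIiIiIgzMzNVVTMz3d3WZmZmZmZmZiIiIiIiIiIiiIiIiIiIiDMzMzMzMzPd3dZmZmZmZmZmIiIiIiIiIiIoiIiIiIiIMzMzMzMzM/3d1mZmZmZmZmZiIiIiIiIiIiIoiIiIiIMzMzMzMzMz/93dZmZmZmZmZmIiIiIiIiIiIiIiMzMzMzMzMzMzMzP//d1mZmZmZmZmIiIiIiIiIiIiIjMzMzMzMzMzMzMzM//93WZmZmZmZmYiIiIiIiIiIiIjMzMzMzMzMzMzMzMz//3d1mZmZmZmZiIiIiIiIiIiIiMzMzMzMzMzMzMzMzP//93WZmZmZmZmIiIiIiIiIiIiMzMzMzMzMzMzMzMzM///3dZmZmZmZpmSIiIiIiIiIiIzMzMzMzMzMzMzMzMz///d1mZmZmaZmZkiIiIiIiIiIjMzMzMzMzMzMzMzMzP//93WmZmZmZmZmZIiIiIiIiIiMzMzMzMzMzMzMzMzM///8AmZmZmZmZmZmSIiIiIiIiIzMzMzMzMzMzMzMzMz///wCZmZmZmZmZmZIiIiIiIiIjMzMzMzMzMzMzMzMzP///AAmZmZmZmZmZmSIiIiIiIiMzMzMzMzMzMzMzMzM///+8zJmZmZmZmZmZkiIiIiIiMzMzMzMzMzMzMzMzMz//u7zMzMzJmZmZmZmSIiIiIiIzMzMzMzMzMzMzMzMzO7u7u8zMzMzMmZmZmZkiIiIiIjMzMzMzMzMzMzMzMzM7u7u7vMzMzMzMmZmZmSIiIiIiMzMzMzMzMzMzMzMzMzu7u7u7zMzMzMzJmZmZIiIiIiMzMzMzMzMzMzMzMzMzO7u7u7u7zMzMzMyZmZIiIiIiIzMzMzMzMzMzMzMzMzM7u7u7u7u7vMzMzACZkiIiIiIjMzMzMzMzMzMzMzMzMzu7u7u7u7u8zMzMAAAAIiIiIjMzMzMzMzMzMzMzMzMzO7u7u7u7u7vMzMwAAAAAIiIiMzMzMzMzMzMzMzMzMzM7u7u7u7u7u8zMzAAAAAACIiIzMzMzMzMzMzMzMzMzMz"/>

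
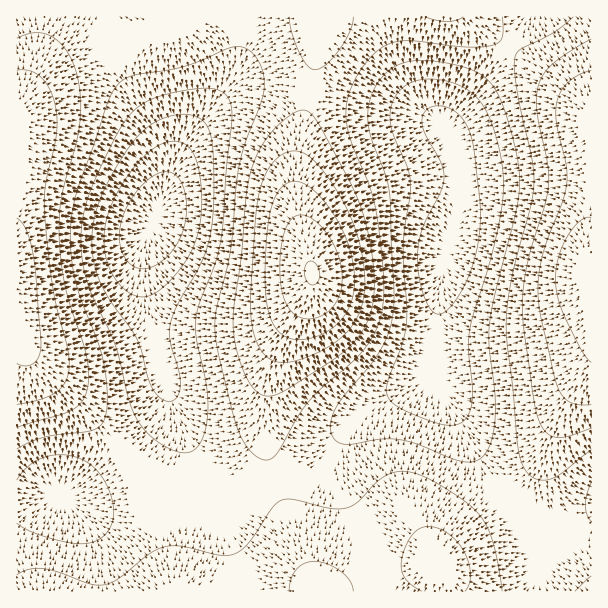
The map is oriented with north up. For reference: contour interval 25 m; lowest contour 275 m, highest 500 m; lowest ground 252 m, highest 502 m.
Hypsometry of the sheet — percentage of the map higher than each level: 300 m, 94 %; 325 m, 85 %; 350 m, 72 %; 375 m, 47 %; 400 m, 24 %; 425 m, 13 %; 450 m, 5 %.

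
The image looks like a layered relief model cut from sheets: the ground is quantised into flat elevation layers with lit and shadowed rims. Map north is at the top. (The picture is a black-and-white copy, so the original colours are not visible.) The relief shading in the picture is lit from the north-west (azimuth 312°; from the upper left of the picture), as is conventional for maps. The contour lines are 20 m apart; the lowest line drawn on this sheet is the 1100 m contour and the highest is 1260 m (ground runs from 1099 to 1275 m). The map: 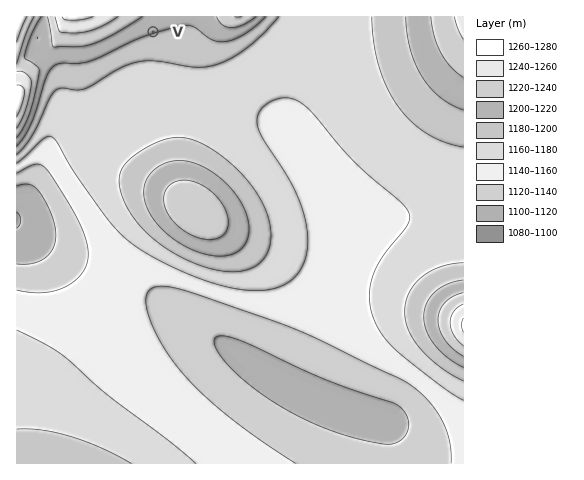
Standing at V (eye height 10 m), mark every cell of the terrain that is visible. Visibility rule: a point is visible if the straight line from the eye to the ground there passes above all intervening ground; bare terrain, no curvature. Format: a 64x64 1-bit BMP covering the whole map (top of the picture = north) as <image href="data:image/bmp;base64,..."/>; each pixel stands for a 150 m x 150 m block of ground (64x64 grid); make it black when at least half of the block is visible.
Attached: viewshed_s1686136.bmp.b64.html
<image width="64" height="64" href="data:image/bmp;base64,Qk0+AgAAAAAAAD4AAAAoAAAAQAAAAEAAAAABAAEAAAAAAAACAAATCwAAEwsAAAIAAAAAAAAA////AAAAAAD//wAAAAAAH//+AAAAAAA///4AAAAAAD///gAAAAAAPv/8AAAAAAAA//wAAAAAAAD//AAAAAAAAP/4AAAAAAAA//gAAAAAAAD/+AAAAAAAAP/4AAAAAAAA//AAAAAAAAD/8AAAAAAAAP/wAAAAAAAA//AAAAAAAAD/8AAAAAAAAP/wAAAAAAf4/+AAAAAAf/7/4AAAAAD////gAAAAAP///+AAAAAB////wAAAAAH////AAAAAA////4AAAAAD///+AAAAAAf///AAAAAAB///gAAAAAAP//8AAAAAAA///wAAAAAAH///AAAAAAAf//8AAAAAAD///wAAAAAAP///AAAAAAB///8AAAAAAP///wAAAAAB////AAAAAAP///8AAAA//////wAAA///////AAAf//////8AAP///////wAH////////AA////////8AH////////8A/////////4H/////////gf/////////D/////////+P/////////5//////////3//////////f/////////9//////////z/////////+P/////////4f/////////g///wAH///8D//8AAA//+AP//wAAAf/4Af//gAAAf/gB//+AAAAf8AH//8AAAAfwA///wAAAAfAD///gAAAAcAP///AAAAAw=="/>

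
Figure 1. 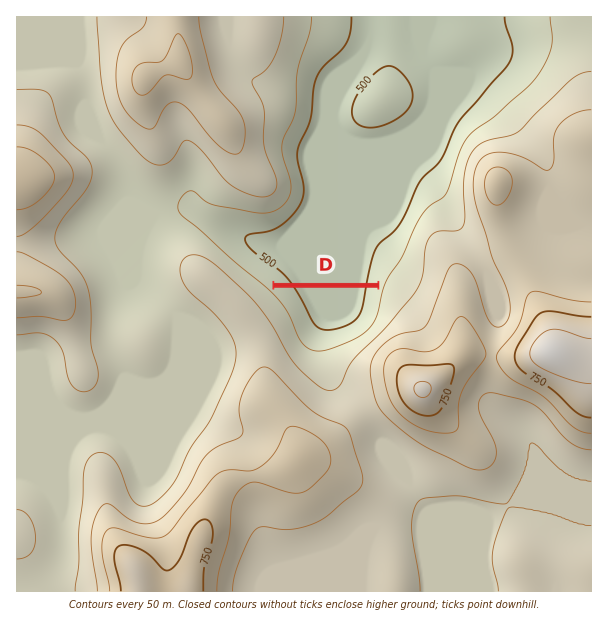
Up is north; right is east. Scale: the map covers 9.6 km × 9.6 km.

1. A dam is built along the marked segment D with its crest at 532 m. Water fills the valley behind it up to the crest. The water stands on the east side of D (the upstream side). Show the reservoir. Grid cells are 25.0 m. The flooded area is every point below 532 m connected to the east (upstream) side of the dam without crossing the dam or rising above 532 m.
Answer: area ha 108.2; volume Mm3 35.78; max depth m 50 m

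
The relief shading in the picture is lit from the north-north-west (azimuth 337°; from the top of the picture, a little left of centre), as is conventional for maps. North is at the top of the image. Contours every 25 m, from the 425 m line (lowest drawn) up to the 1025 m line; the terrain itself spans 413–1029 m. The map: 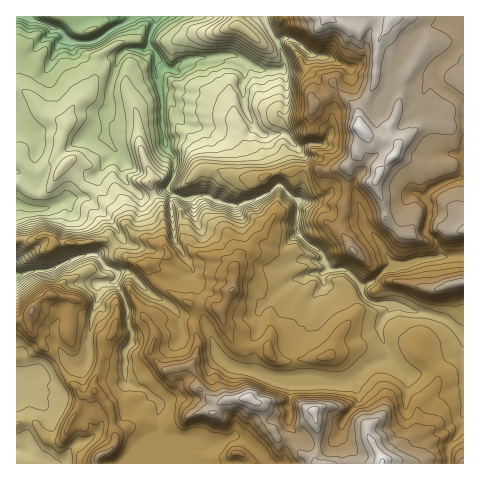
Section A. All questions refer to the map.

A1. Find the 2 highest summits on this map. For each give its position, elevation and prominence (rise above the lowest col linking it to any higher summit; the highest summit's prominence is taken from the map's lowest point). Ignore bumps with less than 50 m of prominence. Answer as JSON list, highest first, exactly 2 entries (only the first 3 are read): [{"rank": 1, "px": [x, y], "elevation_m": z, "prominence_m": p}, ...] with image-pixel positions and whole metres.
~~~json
[{"rank": 1, "px": [360, 129], "elevation_m": 1024, "prominence_m": 233}, {"rank": 2, "px": [248, 398], "elevation_m": 1012, "prominence_m": 73}]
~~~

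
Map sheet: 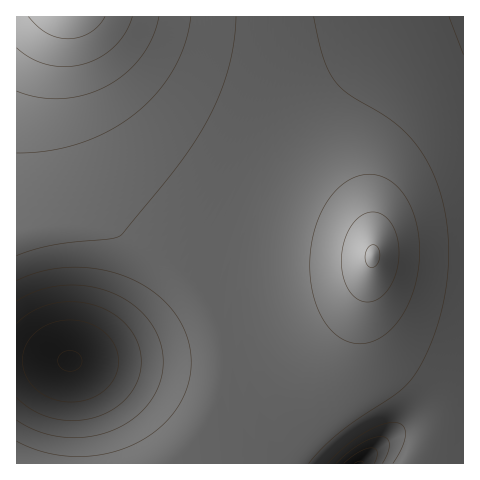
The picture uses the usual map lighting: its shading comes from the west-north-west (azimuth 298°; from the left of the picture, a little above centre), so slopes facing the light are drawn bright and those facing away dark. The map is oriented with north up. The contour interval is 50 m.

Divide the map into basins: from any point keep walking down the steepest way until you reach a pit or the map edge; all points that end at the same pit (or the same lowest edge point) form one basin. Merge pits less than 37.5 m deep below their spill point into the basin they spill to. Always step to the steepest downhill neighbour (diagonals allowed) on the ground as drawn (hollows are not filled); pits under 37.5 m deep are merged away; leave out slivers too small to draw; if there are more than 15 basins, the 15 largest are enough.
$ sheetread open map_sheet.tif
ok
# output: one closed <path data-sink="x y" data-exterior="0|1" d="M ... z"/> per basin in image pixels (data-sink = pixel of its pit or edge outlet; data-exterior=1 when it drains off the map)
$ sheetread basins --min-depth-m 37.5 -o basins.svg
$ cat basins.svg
<path data-sink="360 463" data-exterior="1" d="M76 16l-10 2-2 24 0 59 4 31 13 40 14 24 14 17 21 19 41 29 17 17 17 24 13 32 2 13 0 28-7 28-18 34-27 26 295 1 1-207-90-2-6-8-15-8-100-33-25-10-35-19-28-21-21-20-17-23-21-33z"/><path data-sink="463 17" data-exterior="1" d="M463 16l-386 1 29 63 21 33 17 23 21 20 28 21 35 19 25 10 100 33 15 8 6 8 89 1z"/><path data-sink="70 361" data-exterior="0" d="M67 16l-51 1 0 446 151 1 24-23 13-18 9-20 7-28 0-28-2-13-13-32-17-24-24-23-41-28-24-26-18-29-13-40-4-31 0-59z"/>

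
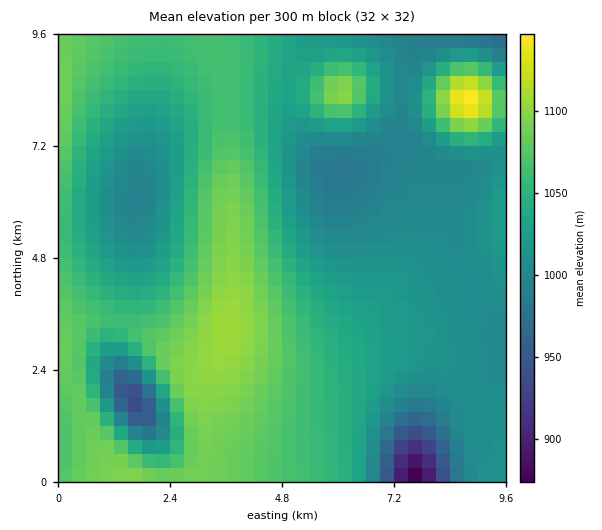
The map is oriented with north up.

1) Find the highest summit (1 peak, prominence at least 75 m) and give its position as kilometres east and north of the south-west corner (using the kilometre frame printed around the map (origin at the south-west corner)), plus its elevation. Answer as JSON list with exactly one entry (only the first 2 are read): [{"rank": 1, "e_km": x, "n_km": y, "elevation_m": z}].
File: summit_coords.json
[{"rank": 1, "e_km": 8.79, "n_km": 8.19, "elevation_m": 1152}]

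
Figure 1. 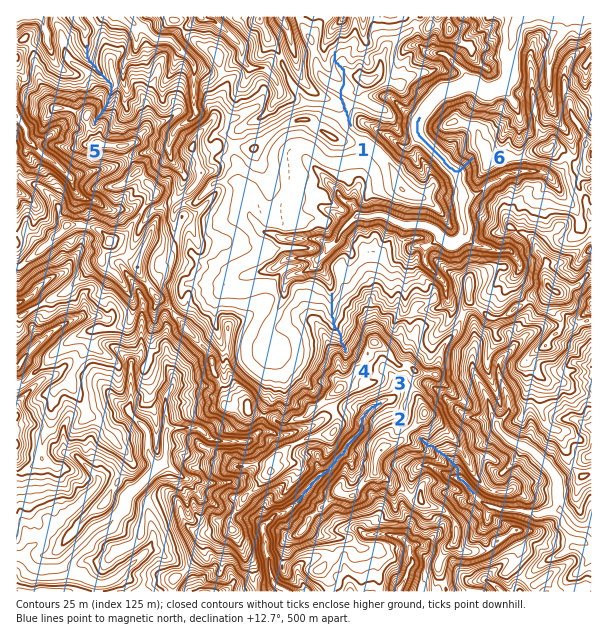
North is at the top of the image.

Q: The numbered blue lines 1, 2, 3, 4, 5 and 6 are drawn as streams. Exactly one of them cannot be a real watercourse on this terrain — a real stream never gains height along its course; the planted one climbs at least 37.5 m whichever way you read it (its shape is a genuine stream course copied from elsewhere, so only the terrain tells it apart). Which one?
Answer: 1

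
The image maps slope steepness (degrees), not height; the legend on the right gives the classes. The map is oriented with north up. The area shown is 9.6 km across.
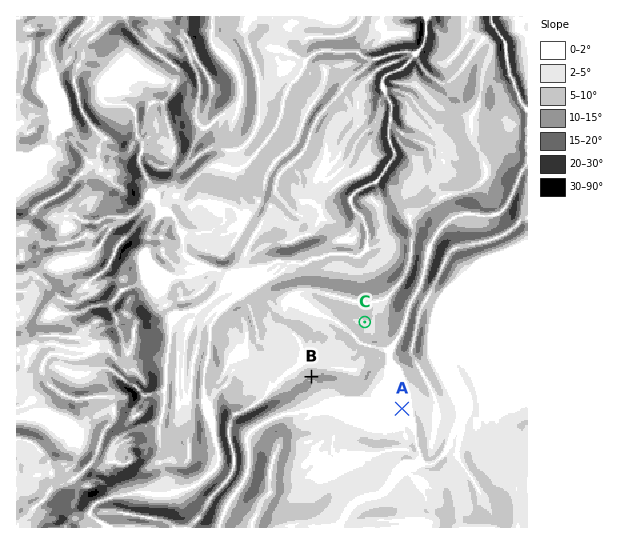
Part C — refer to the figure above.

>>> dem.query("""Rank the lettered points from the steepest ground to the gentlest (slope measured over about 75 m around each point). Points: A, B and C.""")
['B', 'C', 'A']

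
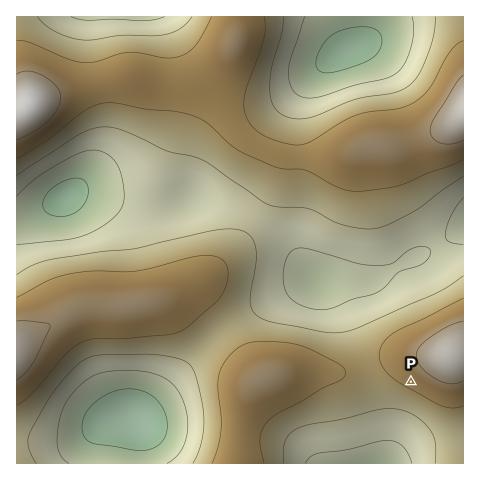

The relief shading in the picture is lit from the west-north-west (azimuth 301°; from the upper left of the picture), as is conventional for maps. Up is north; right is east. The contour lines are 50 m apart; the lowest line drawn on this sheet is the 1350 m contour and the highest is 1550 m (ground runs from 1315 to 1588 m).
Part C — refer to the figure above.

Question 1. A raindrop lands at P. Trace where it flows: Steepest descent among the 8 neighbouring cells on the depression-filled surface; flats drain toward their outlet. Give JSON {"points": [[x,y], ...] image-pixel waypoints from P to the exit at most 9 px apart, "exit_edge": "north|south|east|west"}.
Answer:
{"points": [[411, 382], [402, 391], [402, 400], [402, 410], [402, 419], [402, 428], [398, 438], [395, 447], [391, 456], [386, 463]], "exit_edge": "south"}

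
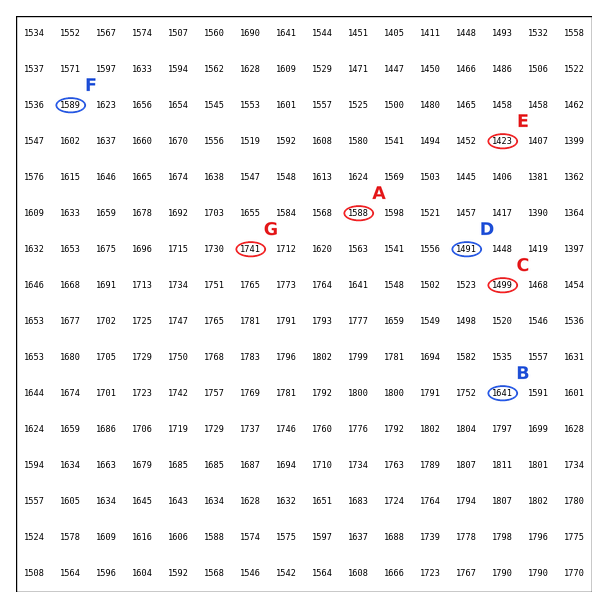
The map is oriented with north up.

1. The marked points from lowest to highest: C A B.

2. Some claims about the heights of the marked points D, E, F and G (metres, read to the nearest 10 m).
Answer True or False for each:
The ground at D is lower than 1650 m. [True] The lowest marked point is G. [False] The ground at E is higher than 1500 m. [False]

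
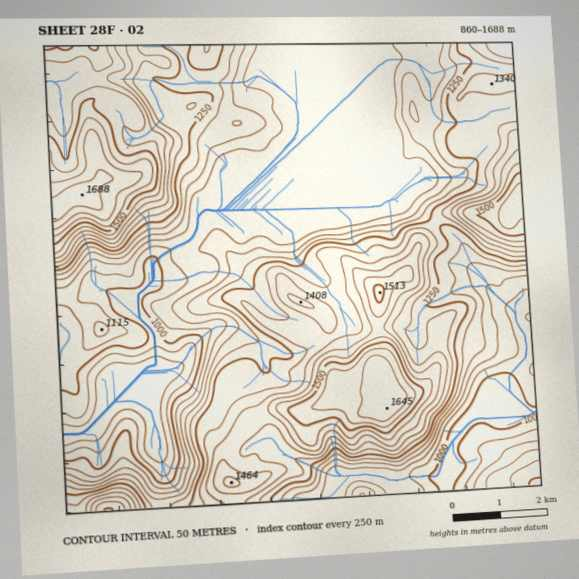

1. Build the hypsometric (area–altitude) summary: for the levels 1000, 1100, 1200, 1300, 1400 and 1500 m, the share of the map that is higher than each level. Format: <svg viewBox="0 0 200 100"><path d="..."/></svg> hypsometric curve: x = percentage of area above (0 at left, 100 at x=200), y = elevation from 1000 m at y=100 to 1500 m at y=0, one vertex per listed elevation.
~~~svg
<svg viewBox="0 0 200 100"><path d="M183 100l-55-20-30-20-35-20-28-20-19-20"/></svg>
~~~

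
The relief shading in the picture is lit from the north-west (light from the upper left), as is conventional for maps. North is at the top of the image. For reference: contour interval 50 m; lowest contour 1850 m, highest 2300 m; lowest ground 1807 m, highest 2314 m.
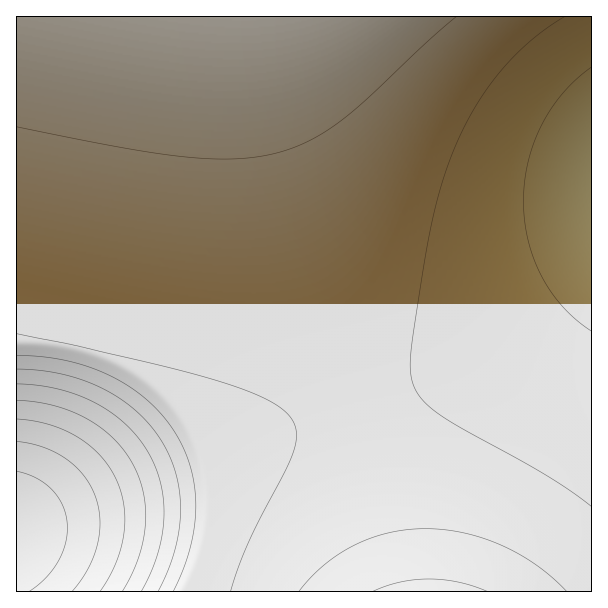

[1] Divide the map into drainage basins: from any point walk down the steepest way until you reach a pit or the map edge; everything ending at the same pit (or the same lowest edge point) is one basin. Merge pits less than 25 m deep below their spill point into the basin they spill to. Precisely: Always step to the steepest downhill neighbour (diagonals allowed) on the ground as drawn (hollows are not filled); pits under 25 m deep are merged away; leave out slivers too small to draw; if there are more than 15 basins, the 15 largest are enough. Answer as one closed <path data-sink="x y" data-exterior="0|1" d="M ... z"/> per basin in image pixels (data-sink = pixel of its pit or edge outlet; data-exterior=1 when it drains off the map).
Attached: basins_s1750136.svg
<path data-sink="17 534" data-exterior="1" d="M254 16l-238 1 1 575 386-1-19-91-20-74-26-75-38-99-22-66-18-87z"/><path data-sink="591 183" data-exterior="1" d="M591 16l-337 1 2 42 4 40 18 87 22 66 38 99 26 75 20 74 20 92 188-1z"/>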